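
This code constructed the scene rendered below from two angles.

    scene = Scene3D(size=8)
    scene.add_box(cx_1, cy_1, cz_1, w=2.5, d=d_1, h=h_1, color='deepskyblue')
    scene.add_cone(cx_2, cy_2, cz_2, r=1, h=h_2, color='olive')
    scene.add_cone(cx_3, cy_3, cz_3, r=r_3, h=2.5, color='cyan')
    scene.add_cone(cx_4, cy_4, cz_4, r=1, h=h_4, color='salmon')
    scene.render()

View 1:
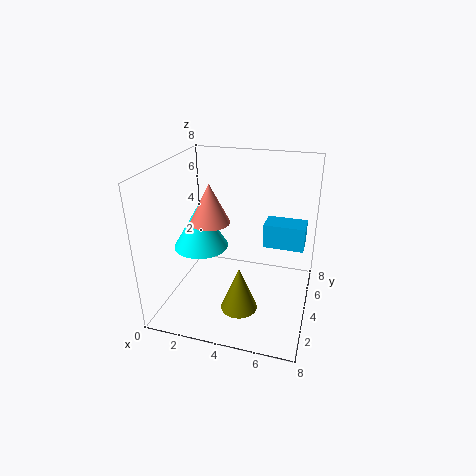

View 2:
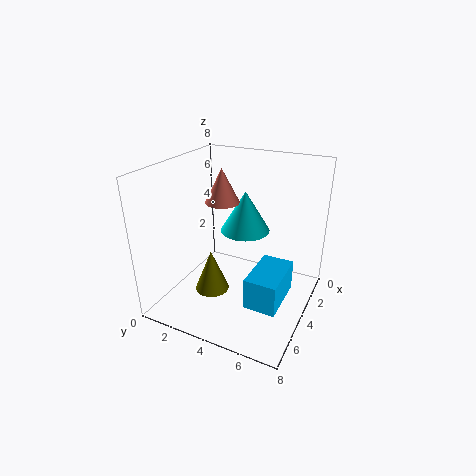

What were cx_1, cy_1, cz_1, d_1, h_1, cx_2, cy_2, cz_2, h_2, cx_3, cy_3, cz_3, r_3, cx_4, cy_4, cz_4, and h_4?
cx_1 = 5; cy_1 = 6; cz_1 = 2.5; d_1 = 1.5; h_1 = 1.5; cx_2 = 4.5; cy_2 = 2.5; cz_2 = 0.5; h_2 = 2.5; cx_3 = 2; cy_3 = 3.5; cz_3 = 3.5; r_3 = 1.5; cx_4 = 3; cy_4 = 2.5; cz_4 = 5.5; h_4 = 2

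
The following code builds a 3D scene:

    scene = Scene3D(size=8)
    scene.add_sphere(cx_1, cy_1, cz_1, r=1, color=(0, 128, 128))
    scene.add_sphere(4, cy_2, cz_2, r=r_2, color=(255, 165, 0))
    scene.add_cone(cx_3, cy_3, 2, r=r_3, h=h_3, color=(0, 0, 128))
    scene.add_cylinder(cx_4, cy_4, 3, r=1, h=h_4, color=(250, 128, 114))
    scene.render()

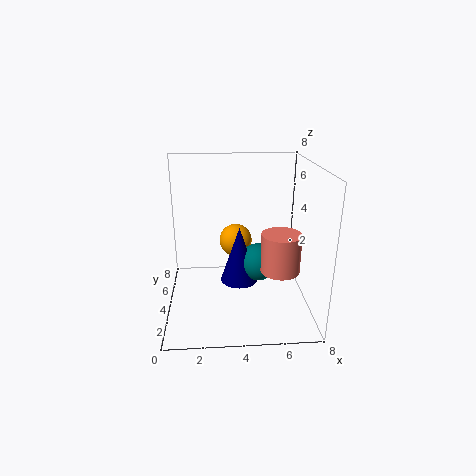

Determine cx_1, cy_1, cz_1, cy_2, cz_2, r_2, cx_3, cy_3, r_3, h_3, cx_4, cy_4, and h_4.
cx_1 = 5, cy_1 = 3, cz_1 = 3, cy_2 = 6, cz_2 = 3, r_2 = 1, cx_3 = 4, cy_3 = 3, r_3 = 1, h_3 = 3, cx_4 = 6, cy_4 = 2, h_4 = 2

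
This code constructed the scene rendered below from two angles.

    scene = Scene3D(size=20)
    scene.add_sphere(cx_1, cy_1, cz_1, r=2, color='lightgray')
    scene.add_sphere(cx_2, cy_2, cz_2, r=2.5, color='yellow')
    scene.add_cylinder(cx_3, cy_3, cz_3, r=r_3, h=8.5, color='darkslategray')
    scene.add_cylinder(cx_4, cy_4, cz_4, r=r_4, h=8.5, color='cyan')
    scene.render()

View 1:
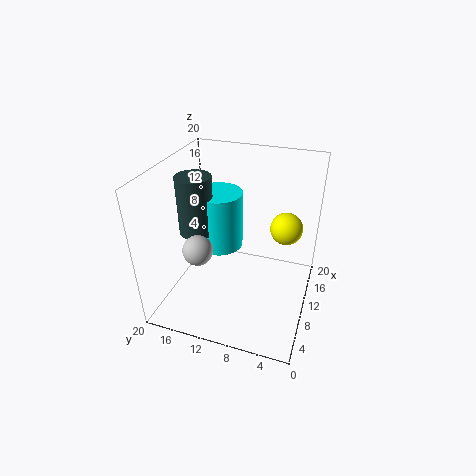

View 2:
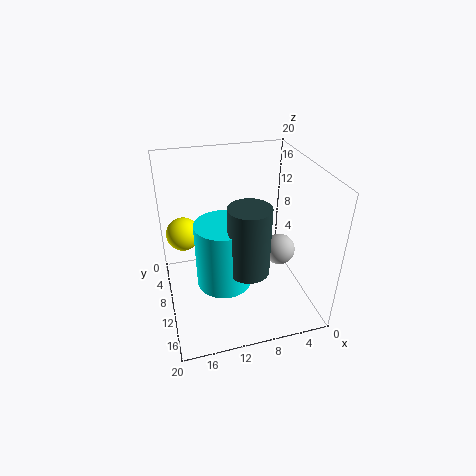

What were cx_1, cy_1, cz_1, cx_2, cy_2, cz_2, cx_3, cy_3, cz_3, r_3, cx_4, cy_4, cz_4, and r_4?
cx_1 = 5.5, cy_1 = 14, cz_1 = 10, cx_2 = 17, cy_2 = 4.5, cz_2 = 8.5, cx_3 = 10.5, cy_3 = 16.5, cz_3 = 9.5, r_3 = 2.5, cx_4 = 13, cy_4 = 14, cz_4 = 6.5, r_4 = 3.5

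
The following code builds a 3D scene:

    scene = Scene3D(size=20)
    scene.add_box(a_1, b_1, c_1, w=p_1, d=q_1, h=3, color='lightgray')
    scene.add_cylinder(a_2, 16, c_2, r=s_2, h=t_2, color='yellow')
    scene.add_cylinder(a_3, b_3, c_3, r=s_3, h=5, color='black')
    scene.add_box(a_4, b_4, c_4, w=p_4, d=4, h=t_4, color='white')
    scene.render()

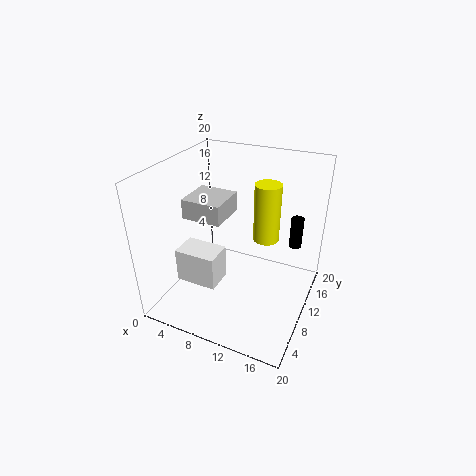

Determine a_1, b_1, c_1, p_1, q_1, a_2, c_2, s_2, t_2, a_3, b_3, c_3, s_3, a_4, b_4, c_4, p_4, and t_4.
a_1 = 1
b_1 = 10
c_1 = 11
p_1 = 6
q_1 = 6
a_2 = 12
c_2 = 7
s_2 = 2
t_2 = 9
a_3 = 16
b_3 = 19
c_3 = 5
s_3 = 1
a_4 = 2
b_4 = 6
c_4 = 3
p_4 = 6
t_4 = 5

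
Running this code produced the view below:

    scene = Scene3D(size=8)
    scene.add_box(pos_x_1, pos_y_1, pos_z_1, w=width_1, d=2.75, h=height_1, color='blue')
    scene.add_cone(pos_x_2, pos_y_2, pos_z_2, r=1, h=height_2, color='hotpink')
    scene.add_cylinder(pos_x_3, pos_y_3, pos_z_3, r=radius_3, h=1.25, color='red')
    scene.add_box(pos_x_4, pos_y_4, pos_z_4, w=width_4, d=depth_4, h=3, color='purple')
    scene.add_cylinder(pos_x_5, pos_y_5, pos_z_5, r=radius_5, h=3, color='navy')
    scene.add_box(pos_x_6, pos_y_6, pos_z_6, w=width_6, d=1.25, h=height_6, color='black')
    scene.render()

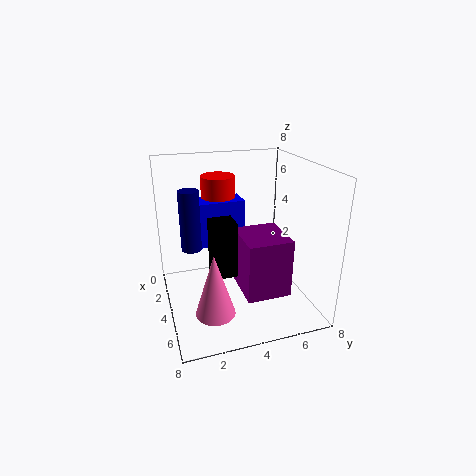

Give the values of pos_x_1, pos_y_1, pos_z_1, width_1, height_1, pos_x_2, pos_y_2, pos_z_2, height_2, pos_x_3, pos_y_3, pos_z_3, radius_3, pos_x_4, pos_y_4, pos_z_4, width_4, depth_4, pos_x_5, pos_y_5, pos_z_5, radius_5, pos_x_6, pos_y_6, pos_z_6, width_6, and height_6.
pos_x_1 = 0.75, pos_y_1 = 2.25, pos_z_1 = 2.75, width_1 = 1.5, height_1 = 2.75, pos_x_2 = 6.5, pos_y_2 = 2, pos_z_2 = 1.25, height_2 = 3.25, pos_x_3 = 1.75, pos_y_3 = 3.5, pos_z_3 = 5.75, radius_3 = 1, pos_x_4 = 4.75, pos_y_4 = 3.5, pos_z_4 = 2, width_4 = 2.5, depth_4 = 2.25, pos_x_5 = 5, pos_y_5 = 1.25, pos_z_5 = 4.25, radius_5 = 0.5, pos_x_6 = 4.25, pos_y_6 = 2.25, pos_z_6 = 2.5, width_6 = 1.25, height_6 = 3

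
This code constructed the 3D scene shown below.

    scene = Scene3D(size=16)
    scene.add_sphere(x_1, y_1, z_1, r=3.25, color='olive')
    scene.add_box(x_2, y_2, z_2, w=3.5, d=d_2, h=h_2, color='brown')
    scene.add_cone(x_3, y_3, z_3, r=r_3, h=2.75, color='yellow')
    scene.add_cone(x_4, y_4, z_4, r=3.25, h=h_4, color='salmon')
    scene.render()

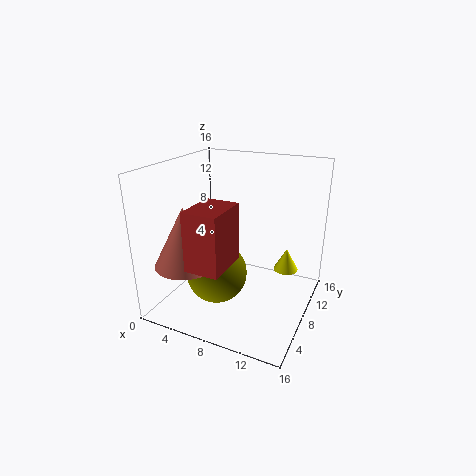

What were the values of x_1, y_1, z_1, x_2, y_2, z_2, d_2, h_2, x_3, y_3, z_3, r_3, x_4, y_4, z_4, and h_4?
x_1 = 6.75, y_1 = 5.25, z_1 = 4.75, x_2 = 5.75, y_2 = 0.75, z_2 = 7, d_2 = 4.75, h_2 = 6, x_3 = 12.25, y_3 = 13, z_3 = 2.5, r_3 = 1.5, x_4 = 4.25, y_4 = 3.25, z_4 = 6.25, h_4 = 6.25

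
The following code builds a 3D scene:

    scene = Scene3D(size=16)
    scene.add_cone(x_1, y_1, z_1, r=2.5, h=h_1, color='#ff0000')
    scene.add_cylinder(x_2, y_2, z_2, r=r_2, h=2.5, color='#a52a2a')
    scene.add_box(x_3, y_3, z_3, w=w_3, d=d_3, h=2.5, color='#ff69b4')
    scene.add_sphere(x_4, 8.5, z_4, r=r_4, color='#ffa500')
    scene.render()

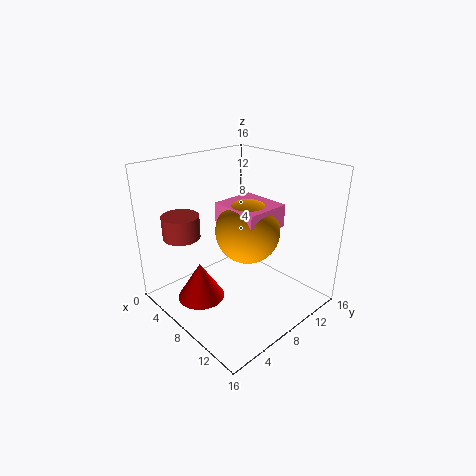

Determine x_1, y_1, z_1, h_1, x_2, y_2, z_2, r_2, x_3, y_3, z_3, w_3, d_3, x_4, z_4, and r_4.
x_1 = 7.5, y_1 = 3, z_1 = 2.5, h_1 = 4, x_2 = 4.5, y_2 = 3, z_2 = 8.5, r_2 = 2, x_3 = 6, y_3 = 6.5, z_3 = 9.5, w_3 = 5.5, d_3 = 5, x_4 = 9, z_4 = 9, r_4 = 3.5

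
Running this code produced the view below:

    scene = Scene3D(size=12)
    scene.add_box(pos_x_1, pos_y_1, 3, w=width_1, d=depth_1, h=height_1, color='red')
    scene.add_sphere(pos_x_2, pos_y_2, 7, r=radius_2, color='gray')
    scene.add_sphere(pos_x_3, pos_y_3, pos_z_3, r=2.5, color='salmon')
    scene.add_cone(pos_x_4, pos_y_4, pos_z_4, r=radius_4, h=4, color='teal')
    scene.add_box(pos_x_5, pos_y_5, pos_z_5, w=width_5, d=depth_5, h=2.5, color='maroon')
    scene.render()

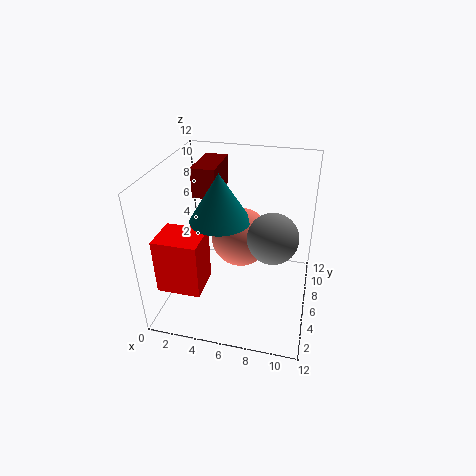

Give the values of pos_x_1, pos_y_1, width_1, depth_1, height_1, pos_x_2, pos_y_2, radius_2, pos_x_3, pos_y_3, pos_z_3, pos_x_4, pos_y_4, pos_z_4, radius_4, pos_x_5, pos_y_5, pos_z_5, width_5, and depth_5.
pos_x_1 = 0.5, pos_y_1 = 1.5, width_1 = 3.5, depth_1 = 3, height_1 = 4.5, pos_x_2 = 9, pos_y_2 = 5, radius_2 = 2, pos_x_3 = 6, pos_y_3 = 7, pos_z_3 = 5.5, pos_x_4 = 4.5, pos_y_4 = 6, pos_z_4 = 7.5, radius_4 = 2.5, pos_x_5 = 2, pos_y_5 = 6.5, pos_z_5 = 9, width_5 = 2, depth_5 = 4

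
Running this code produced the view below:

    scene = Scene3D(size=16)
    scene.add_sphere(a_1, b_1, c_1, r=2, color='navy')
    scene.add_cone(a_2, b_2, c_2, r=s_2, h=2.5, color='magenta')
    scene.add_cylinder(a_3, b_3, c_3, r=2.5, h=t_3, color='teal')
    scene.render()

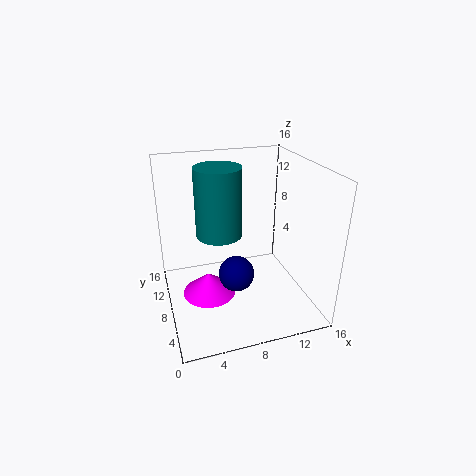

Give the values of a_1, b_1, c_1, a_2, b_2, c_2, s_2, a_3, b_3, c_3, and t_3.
a_1 = 7.5
b_1 = 7
c_1 = 4
a_2 = 4.5
b_2 = 8
c_2 = 1.5
s_2 = 3
a_3 = 6
b_3 = 8.5
c_3 = 8.5
t_3 = 7.5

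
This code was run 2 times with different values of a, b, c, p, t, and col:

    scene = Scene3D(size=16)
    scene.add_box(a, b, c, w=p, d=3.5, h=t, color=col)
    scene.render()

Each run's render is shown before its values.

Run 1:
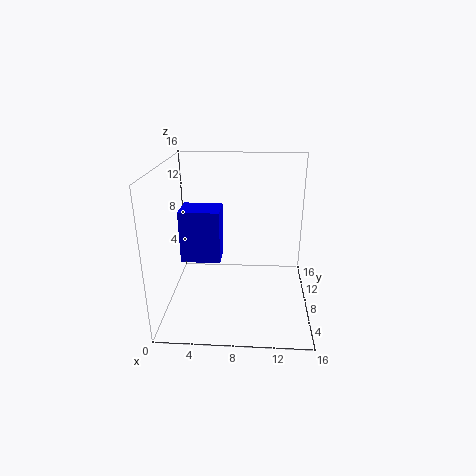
a = 1.5
b = 7.5
c = 5
p = 4.5
t = 6
col = 'blue'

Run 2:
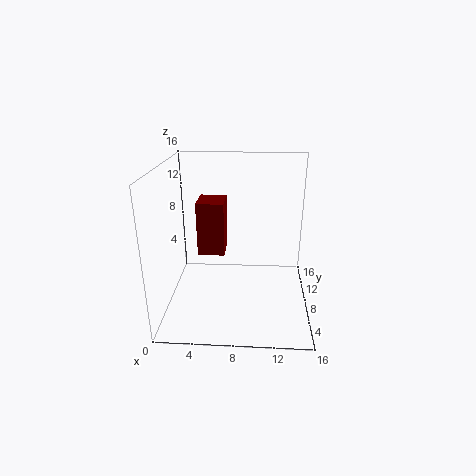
a = 3.5
b = 7.5
c = 6
p = 3
t = 6
col = 'maroon'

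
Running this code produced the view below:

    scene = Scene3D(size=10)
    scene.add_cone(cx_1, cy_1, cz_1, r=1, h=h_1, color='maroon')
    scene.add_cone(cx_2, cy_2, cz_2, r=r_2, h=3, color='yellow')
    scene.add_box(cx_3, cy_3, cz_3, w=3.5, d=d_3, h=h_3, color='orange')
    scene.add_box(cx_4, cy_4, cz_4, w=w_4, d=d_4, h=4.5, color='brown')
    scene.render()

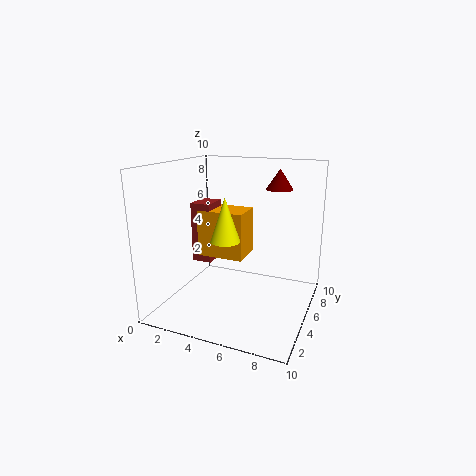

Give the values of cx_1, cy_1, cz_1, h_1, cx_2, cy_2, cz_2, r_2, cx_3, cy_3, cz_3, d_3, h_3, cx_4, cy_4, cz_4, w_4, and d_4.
cx_1 = 7
cy_1 = 8
cz_1 = 8
h_1 = 1.5
cx_2 = 4.5
cy_2 = 4
cz_2 = 5
r_2 = 1
cx_3 = 1.5
cy_3 = 5.5
cz_3 = 3
d_3 = 2.5
h_3 = 3.5
cx_4 = 1
cy_4 = 5.5
cz_4 = 2.5
w_4 = 1.5
d_4 = 2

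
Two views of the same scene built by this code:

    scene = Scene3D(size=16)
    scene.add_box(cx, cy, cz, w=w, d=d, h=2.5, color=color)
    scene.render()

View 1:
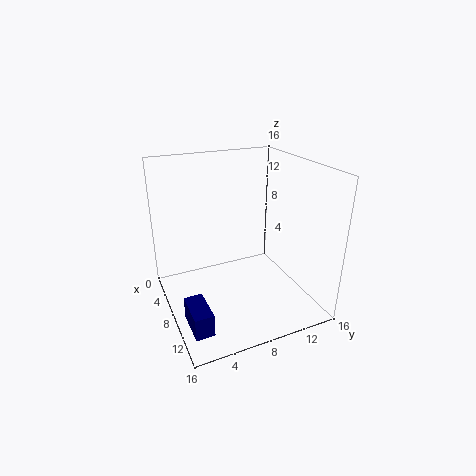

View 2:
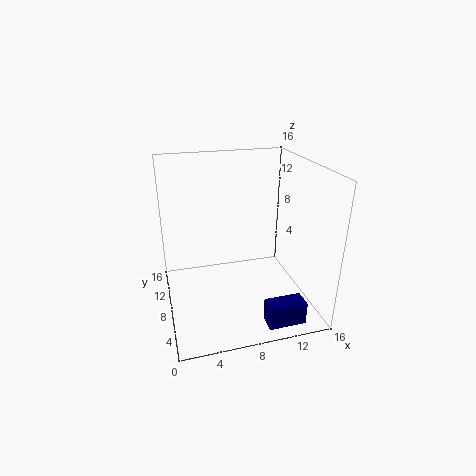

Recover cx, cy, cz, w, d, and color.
cx = 9.5, cy = 1, cz = 0.5, w = 4, d = 2, color = 'navy'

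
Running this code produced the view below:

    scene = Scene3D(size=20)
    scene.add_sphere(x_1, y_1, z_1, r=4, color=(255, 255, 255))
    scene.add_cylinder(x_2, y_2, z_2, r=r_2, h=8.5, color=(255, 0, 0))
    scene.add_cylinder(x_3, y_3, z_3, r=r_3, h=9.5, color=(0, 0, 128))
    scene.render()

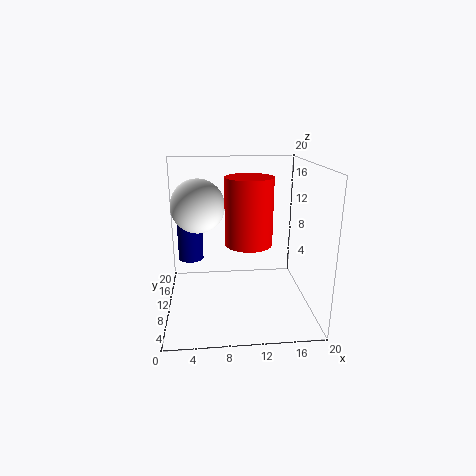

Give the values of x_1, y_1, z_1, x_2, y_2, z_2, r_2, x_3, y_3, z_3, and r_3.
x_1 = 4.5; y_1 = 14.5; z_1 = 13.5; x_2 = 11; y_2 = 6.5; z_2 = 10.5; r_2 = 3; x_3 = 3; y_3 = 17.5; z_3 = 4; r_3 = 2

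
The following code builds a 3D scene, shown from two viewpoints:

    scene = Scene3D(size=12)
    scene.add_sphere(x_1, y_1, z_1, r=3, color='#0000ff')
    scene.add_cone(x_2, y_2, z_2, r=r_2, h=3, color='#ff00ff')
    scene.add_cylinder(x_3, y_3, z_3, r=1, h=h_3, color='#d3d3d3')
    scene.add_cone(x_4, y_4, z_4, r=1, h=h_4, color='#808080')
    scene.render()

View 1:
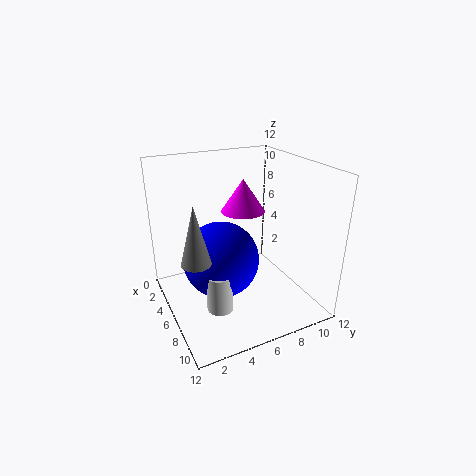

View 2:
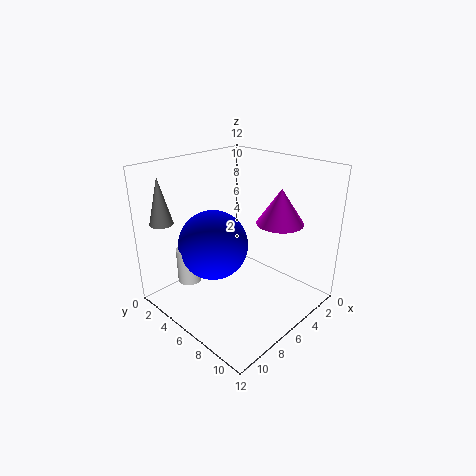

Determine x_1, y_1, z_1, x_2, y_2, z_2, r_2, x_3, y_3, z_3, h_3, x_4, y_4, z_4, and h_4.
x_1 = 7
y_1 = 4
z_1 = 5
x_2 = 3
y_2 = 8
z_2 = 7
r_2 = 2
x_3 = 9
y_3 = 3
z_3 = 2
h_3 = 3
x_4 = 10
y_4 = 1
z_4 = 7
h_4 = 4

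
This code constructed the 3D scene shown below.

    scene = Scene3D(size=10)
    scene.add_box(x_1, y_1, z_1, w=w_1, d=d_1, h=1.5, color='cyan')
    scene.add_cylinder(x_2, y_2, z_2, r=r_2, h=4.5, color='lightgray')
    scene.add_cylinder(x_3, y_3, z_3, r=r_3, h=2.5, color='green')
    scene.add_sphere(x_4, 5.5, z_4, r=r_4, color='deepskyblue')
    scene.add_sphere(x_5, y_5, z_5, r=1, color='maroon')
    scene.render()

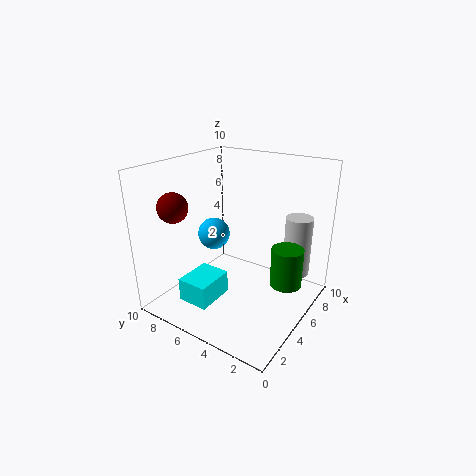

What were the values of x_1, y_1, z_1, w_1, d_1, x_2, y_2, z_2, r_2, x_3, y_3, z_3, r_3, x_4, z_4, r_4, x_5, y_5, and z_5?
x_1 = 0.5, y_1 = 4.5, z_1 = 2, w_1 = 2.5, d_1 = 2, x_2 = 8.5, y_2 = 2, z_2 = 1.5, r_2 = 1, x_3 = 4.5, y_3 = 1, z_3 = 3, r_3 = 1, x_4 = 3, z_4 = 6, r_4 = 1, x_5 = 2, y_5 = 8, z_5 = 7.5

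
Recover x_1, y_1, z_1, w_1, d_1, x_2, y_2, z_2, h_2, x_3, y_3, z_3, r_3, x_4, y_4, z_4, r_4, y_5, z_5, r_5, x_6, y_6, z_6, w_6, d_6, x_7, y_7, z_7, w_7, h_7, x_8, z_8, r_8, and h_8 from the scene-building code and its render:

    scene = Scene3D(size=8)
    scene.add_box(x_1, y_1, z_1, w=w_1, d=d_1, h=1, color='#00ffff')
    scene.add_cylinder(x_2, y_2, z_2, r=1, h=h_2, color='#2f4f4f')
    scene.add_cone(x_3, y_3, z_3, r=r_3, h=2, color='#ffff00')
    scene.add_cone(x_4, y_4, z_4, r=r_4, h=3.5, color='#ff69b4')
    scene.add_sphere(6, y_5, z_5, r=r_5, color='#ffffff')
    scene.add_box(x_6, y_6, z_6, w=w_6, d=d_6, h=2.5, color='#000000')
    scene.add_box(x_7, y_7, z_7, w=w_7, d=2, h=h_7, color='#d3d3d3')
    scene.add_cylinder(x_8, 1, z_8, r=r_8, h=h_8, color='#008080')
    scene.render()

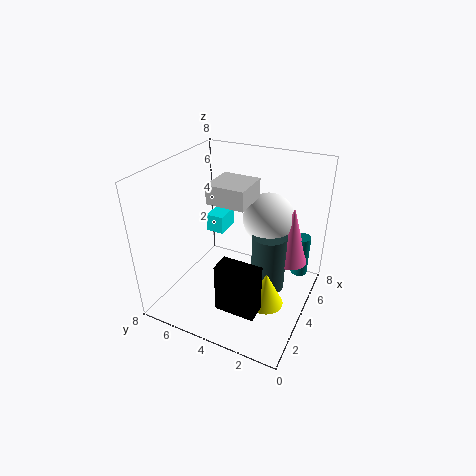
x_1 = 4, y_1 = 5, z_1 = 4, w_1 = 1.5, d_1 = 1, x_2 = 5, y_2 = 2.5, z_2 = 0.5, h_2 = 3.5, x_3 = 3.5, y_3 = 2, z_3 = 0.5, r_3 = 1, x_4 = 6, y_4 = 1.5, z_4 = 2, r_4 = 1, y_5 = 3, z_5 = 4.5, r_5 = 1.5, x_6 = 0.5, y_6 = 1.5, z_6 = 2, w_6 = 1, d_6 = 2, x_7 = 2.5, y_7 = 3, z_7 = 6.5, w_7 = 2, h_7 = 1, x_8 = 6.5, z_8 = 1, r_8 = 0.5, h_8 = 2.5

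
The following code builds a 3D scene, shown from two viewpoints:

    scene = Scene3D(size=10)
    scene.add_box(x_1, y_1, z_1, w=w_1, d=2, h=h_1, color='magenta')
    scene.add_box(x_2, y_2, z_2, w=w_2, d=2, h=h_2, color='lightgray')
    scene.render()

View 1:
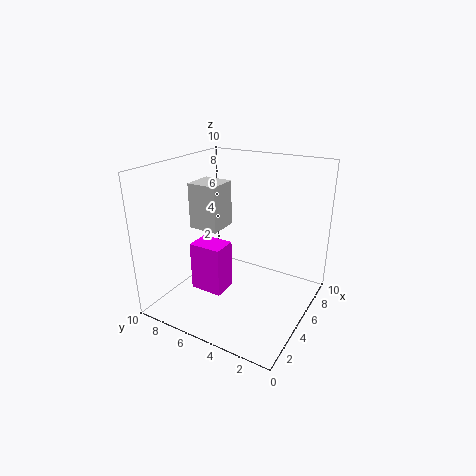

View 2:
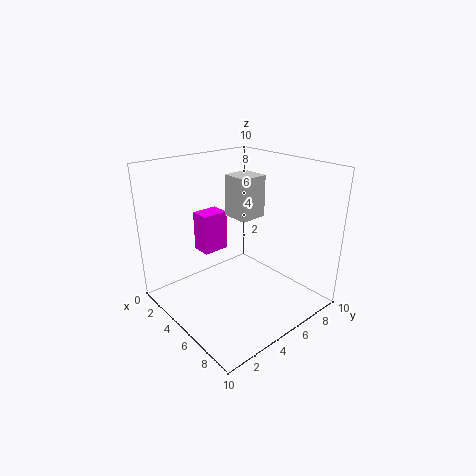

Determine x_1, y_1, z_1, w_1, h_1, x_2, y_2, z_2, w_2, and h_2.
x_1 = 1; y_1 = 4; z_1 = 3; w_1 = 1.5; h_1 = 3; x_2 = 3; y_2 = 5.5; z_2 = 6; w_2 = 2; h_2 = 3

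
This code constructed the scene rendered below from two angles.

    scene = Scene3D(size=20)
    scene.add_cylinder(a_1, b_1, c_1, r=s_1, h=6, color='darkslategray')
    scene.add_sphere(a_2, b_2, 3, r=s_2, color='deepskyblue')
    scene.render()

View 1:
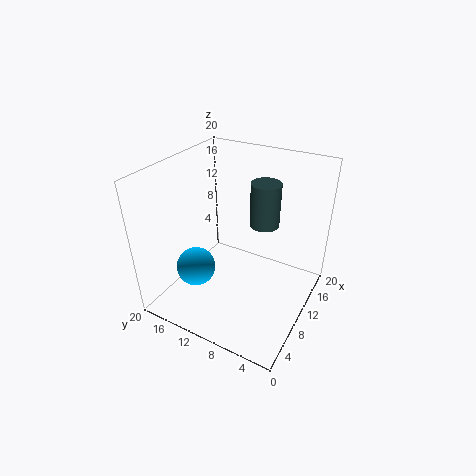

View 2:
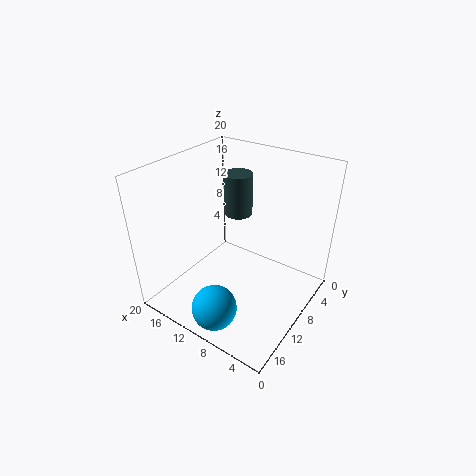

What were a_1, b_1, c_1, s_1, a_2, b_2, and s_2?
a_1 = 12, b_1 = 7, c_1 = 12, s_1 = 2, a_2 = 9, b_2 = 17, s_2 = 3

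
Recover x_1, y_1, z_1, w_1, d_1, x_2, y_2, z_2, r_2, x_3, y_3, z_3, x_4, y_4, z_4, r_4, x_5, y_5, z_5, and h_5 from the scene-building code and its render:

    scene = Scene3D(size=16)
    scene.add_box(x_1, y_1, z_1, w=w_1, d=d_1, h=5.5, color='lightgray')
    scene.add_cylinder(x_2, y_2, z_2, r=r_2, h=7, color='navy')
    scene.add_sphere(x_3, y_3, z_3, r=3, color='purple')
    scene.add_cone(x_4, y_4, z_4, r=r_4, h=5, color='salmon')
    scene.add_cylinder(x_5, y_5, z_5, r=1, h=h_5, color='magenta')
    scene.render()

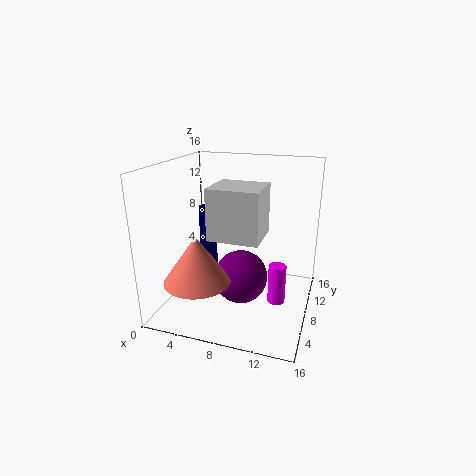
x_1 = 5.5
y_1 = 5
z_1 = 8.5
w_1 = 5.5
d_1 = 5
x_2 = 4
y_2 = 9
z_2 = 4
r_2 = 1
x_3 = 8.5
y_3 = 7.5
z_3 = 3.5
x_4 = 5
y_4 = 3.5
z_4 = 4.5
r_4 = 3.5
x_5 = 12.5
y_5 = 8.5
z_5 = 0.5
h_5 = 4.5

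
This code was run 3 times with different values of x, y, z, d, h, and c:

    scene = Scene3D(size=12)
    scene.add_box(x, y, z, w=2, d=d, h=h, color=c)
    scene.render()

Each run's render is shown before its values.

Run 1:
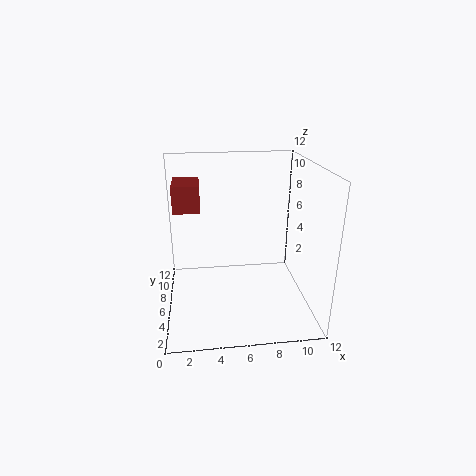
x = 1
y = 4
z = 9
d = 3
h = 2
c = 'brown'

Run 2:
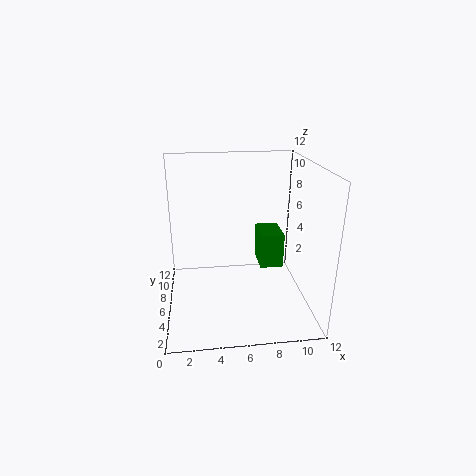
x = 8
y = 6
z = 3
d = 3
h = 3
c = 'green'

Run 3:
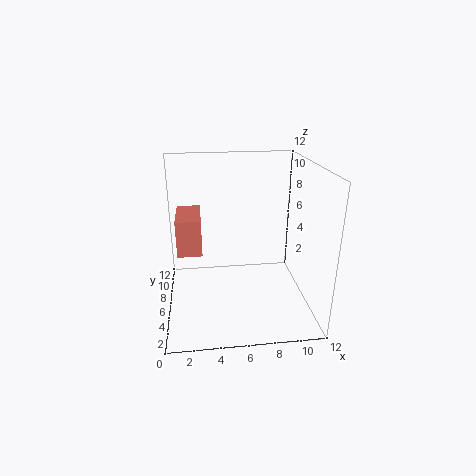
x = 1
y = 5
z = 5
d = 4
h = 3
c = 'salmon'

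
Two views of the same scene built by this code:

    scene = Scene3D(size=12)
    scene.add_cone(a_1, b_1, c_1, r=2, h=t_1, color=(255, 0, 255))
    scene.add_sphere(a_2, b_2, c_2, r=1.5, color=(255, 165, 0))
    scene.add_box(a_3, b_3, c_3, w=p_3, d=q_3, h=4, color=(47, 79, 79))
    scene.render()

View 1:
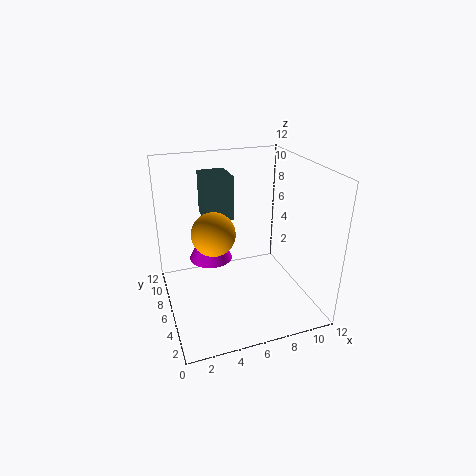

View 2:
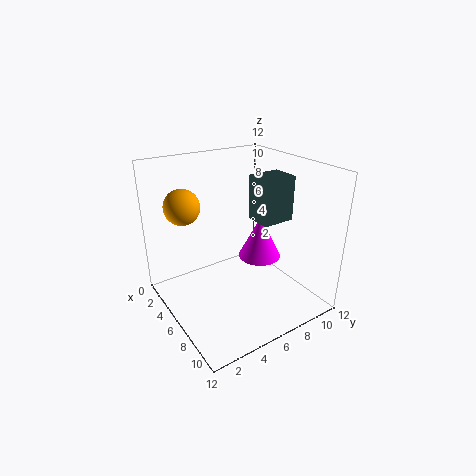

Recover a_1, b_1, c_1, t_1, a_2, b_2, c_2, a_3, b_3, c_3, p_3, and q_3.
a_1 = 4.5, b_1 = 9.5, c_1 = 2.5, t_1 = 4, a_2 = 3, b_2 = 2.5, c_2 = 8.5, a_3 = 4, b_3 = 8.5, c_3 = 6.5, p_3 = 2.5, q_3 = 3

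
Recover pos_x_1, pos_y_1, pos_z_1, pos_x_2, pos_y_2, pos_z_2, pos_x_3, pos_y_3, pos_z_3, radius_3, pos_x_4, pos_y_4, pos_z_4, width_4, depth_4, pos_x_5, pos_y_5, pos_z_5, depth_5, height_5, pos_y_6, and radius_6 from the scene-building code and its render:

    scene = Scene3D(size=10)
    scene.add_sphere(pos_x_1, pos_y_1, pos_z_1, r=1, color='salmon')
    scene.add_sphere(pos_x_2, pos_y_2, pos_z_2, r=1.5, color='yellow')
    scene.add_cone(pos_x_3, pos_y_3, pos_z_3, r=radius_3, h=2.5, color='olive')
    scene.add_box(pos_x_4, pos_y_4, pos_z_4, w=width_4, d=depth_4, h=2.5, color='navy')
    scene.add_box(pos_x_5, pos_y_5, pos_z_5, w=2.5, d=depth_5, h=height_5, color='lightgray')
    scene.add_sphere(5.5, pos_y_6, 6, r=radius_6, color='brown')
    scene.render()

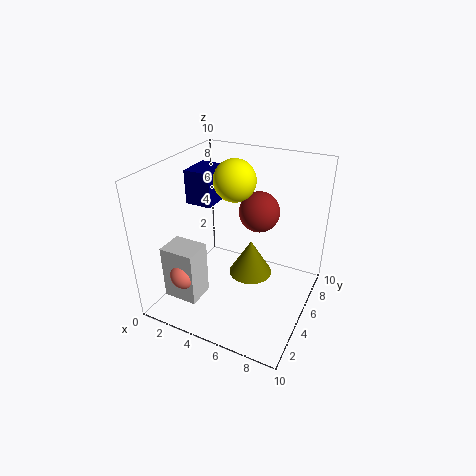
pos_x_1 = 2
pos_y_1 = 2.5
pos_z_1 = 2.5
pos_x_2 = 4
pos_y_2 = 6.5
pos_z_2 = 8.5
pos_x_3 = 6
pos_y_3 = 5
pos_z_3 = 2.5
radius_3 = 1.5
pos_x_4 = 0.5
pos_y_4 = 5.5
pos_z_4 = 6.5
width_4 = 2
depth_4 = 2.5
pos_x_5 = 0.5
pos_y_5 = 2
pos_z_5 = 0.5
depth_5 = 2
height_5 = 4
pos_y_6 = 7.5
radius_6 = 1.5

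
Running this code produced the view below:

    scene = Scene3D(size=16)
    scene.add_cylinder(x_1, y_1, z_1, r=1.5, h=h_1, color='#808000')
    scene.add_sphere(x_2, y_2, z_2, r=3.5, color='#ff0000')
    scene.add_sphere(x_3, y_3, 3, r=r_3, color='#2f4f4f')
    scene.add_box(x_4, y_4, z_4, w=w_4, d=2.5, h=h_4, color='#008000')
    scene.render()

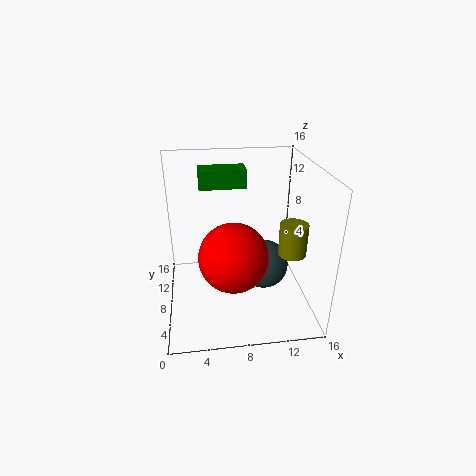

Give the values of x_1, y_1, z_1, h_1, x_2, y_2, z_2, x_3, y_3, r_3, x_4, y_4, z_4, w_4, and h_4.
x_1 = 13.5
y_1 = 5.5
z_1 = 7
h_1 = 3.5
x_2 = 7
y_2 = 4
z_2 = 8
x_3 = 11.5
y_3 = 10
r_3 = 3
x_4 = 4
y_4 = 8.5
z_4 = 13.5
w_4 = 5
h_4 = 2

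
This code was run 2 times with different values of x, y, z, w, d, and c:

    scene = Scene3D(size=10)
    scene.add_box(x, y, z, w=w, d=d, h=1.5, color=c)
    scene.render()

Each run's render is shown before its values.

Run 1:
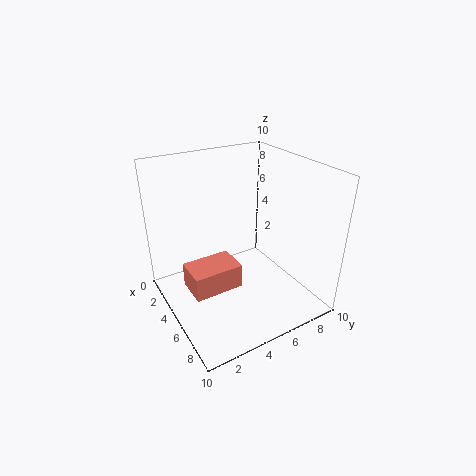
x = 6; y = 0.5; z = 3.5; w = 2; d = 3; c = 'salmon'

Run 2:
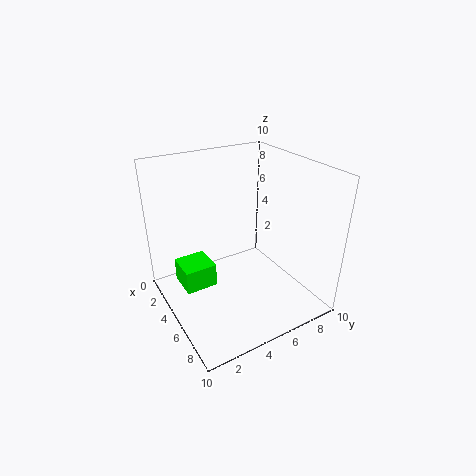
x = 4.5; y = 0.5; z = 3; w = 2; d = 2; c = 'lime'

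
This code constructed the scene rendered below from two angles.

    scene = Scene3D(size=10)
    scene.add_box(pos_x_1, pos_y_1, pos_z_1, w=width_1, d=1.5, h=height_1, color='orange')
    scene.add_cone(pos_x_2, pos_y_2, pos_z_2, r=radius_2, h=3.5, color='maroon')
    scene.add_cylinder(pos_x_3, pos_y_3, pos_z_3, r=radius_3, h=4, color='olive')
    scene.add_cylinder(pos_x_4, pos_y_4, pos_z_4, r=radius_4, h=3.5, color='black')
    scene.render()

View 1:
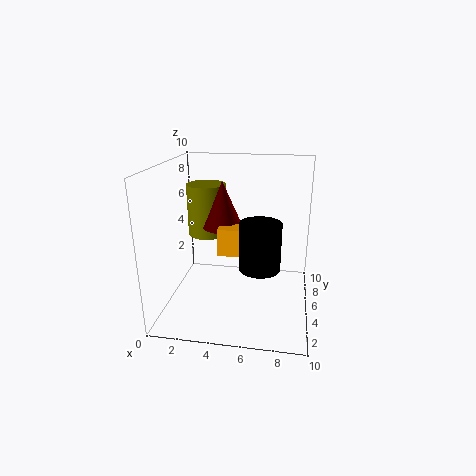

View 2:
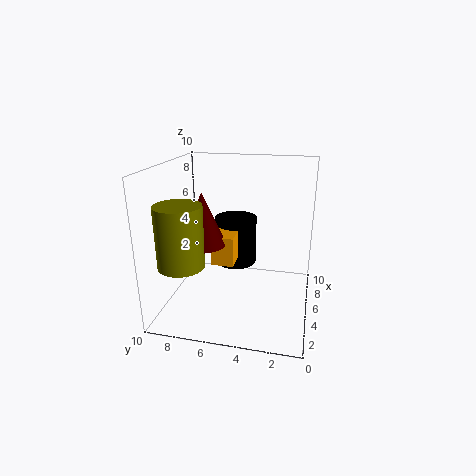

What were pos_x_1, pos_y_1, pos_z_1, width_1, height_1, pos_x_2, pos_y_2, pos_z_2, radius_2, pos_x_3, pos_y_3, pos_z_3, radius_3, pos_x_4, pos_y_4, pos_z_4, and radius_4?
pos_x_1 = 3.5, pos_y_1 = 5, pos_z_1 = 3.5, width_1 = 2.5, height_1 = 2, pos_x_2 = 3.5, pos_y_2 = 7, pos_z_2 = 5, radius_2 = 1.5, pos_x_3 = 2, pos_y_3 = 8, pos_z_3 = 4, radius_3 = 1.5, pos_x_4 = 6.5, pos_y_4 = 5.5, pos_z_4 = 2.5, radius_4 = 1.5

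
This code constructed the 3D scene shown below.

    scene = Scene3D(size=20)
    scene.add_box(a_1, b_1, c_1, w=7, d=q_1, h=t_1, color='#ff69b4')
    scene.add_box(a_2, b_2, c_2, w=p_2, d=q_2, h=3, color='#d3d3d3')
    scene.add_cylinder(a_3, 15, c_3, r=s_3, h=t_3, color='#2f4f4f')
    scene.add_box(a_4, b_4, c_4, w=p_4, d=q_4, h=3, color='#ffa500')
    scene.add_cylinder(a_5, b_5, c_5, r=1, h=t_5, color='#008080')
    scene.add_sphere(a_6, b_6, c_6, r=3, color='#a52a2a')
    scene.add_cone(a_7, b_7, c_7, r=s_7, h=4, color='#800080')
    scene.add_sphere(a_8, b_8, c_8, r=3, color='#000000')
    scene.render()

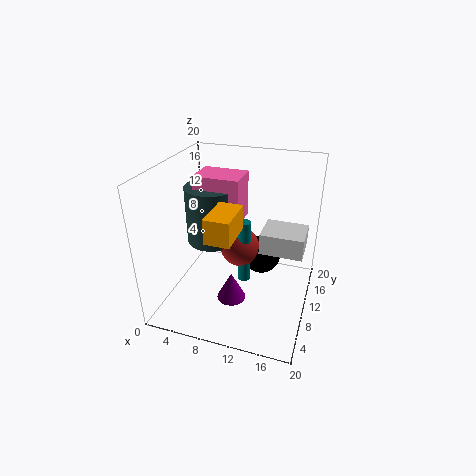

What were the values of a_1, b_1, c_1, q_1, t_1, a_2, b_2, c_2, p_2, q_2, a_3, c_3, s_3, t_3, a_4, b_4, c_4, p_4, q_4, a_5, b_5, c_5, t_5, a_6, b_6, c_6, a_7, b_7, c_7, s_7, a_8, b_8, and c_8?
a_1 = 2; b_1 = 13; c_1 = 10; q_1 = 5; t_1 = 7; a_2 = 13; b_2 = 10; c_2 = 8; p_2 = 6; q_2 = 5; a_3 = 4; c_3 = 6; s_3 = 4; t_3 = 9; a_4 = 9; b_4 = 1; c_4 = 14; p_4 = 3; q_4 = 5; a_5 = 10; b_5 = 13; c_5 = 1; t_5 = 10; a_6 = 9; b_6 = 14; c_6 = 6; a_7 = 10; b_7 = 7; c_7 = 2; s_7 = 2; a_8 = 12; b_8 = 16; c_8 = 4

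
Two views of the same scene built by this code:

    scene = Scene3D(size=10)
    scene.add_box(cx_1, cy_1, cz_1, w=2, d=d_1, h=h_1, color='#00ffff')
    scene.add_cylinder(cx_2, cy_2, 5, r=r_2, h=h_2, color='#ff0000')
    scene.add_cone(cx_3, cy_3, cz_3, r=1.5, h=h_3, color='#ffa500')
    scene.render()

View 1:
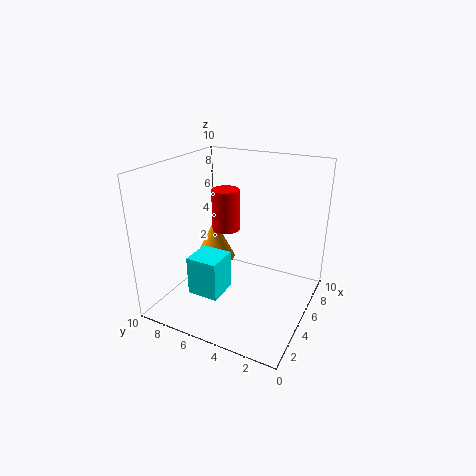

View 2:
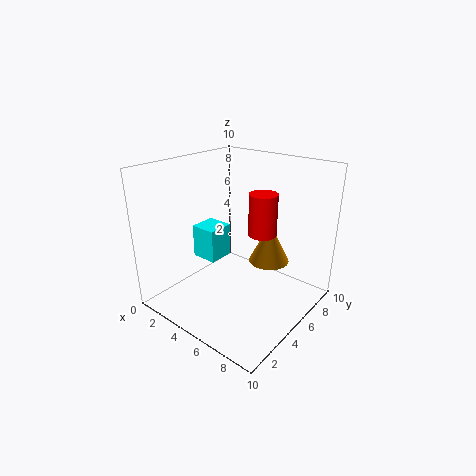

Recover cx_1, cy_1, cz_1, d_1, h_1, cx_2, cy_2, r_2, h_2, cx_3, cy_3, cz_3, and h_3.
cx_1 = 1; cy_1 = 4.5; cz_1 = 2.5; d_1 = 2; h_1 = 2.5; cx_2 = 6; cy_2 = 6.5; r_2 = 1; h_2 = 3; cx_3 = 6; cy_3 = 7.5; cz_3 = 2.5; h_3 = 3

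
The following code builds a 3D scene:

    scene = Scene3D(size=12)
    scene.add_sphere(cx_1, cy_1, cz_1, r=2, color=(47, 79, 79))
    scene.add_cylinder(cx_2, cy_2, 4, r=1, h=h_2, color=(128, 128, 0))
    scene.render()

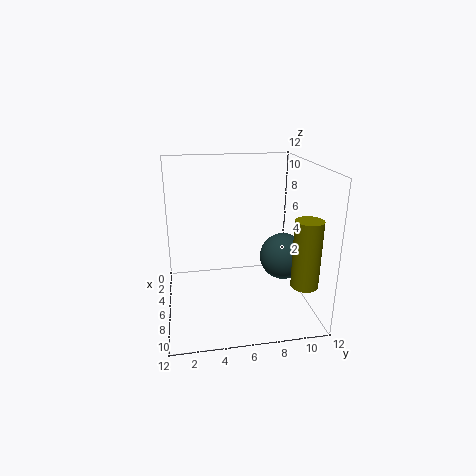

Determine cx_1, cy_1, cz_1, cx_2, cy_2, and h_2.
cx_1 = 6
cy_1 = 10
cz_1 = 4
cx_2 = 11
cy_2 = 10
h_2 = 5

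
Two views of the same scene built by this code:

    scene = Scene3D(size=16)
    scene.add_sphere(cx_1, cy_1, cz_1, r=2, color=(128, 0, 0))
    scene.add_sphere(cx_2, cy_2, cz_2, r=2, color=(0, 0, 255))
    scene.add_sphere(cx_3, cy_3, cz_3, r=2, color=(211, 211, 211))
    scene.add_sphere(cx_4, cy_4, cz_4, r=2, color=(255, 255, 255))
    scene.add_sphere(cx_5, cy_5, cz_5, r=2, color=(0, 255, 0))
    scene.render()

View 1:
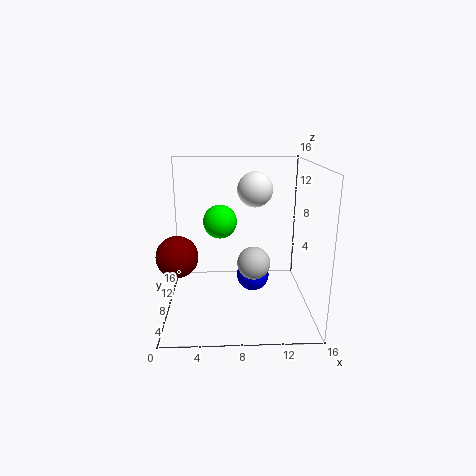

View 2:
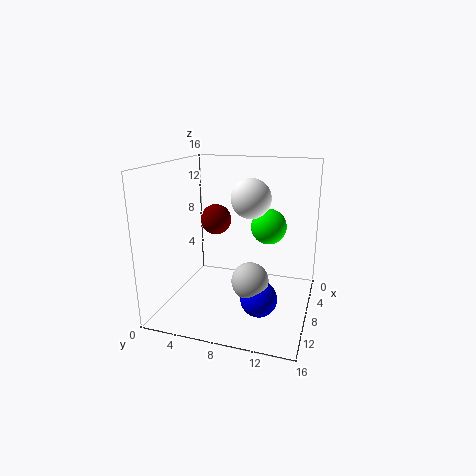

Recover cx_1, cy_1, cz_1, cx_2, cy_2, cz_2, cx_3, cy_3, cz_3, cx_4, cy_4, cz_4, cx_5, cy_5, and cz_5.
cx_1 = 2
cy_1 = 3
cz_1 = 8
cx_2 = 10
cy_2 = 11
cz_2 = 2
cx_3 = 10
cy_3 = 10
cz_3 = 4
cx_4 = 10
cy_4 = 10
cz_4 = 13
cx_5 = 6
cy_5 = 11
cz_5 = 9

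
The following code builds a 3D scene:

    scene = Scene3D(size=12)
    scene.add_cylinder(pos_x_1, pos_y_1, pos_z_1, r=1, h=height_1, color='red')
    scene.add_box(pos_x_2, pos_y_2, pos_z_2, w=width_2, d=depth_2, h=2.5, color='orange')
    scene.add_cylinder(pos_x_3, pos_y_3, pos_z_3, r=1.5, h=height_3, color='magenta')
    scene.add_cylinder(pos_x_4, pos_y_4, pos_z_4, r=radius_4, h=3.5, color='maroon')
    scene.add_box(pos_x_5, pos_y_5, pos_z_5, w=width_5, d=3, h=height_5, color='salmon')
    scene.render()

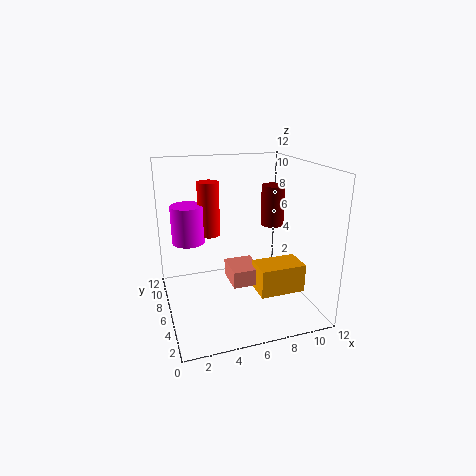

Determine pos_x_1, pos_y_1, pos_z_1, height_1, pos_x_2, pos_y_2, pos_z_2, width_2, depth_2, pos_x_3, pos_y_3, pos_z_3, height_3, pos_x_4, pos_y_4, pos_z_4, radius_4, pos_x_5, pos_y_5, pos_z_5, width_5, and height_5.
pos_x_1 = 4.5, pos_y_1 = 10, pos_z_1 = 5, height_1 = 5, pos_x_2 = 7.5, pos_y_2 = 4, pos_z_2 = 1, width_2 = 4, depth_2 = 2.5, pos_x_3 = 2.5, pos_y_3 = 10, pos_z_3 = 4.5, height_3 = 3.5, pos_x_4 = 9.5, pos_y_4 = 7, pos_z_4 = 6.5, radius_4 = 1, pos_x_5 = 5.5, pos_y_5 = 5.5, pos_z_5 = 1.5, width_5 = 2.5, height_5 = 1.5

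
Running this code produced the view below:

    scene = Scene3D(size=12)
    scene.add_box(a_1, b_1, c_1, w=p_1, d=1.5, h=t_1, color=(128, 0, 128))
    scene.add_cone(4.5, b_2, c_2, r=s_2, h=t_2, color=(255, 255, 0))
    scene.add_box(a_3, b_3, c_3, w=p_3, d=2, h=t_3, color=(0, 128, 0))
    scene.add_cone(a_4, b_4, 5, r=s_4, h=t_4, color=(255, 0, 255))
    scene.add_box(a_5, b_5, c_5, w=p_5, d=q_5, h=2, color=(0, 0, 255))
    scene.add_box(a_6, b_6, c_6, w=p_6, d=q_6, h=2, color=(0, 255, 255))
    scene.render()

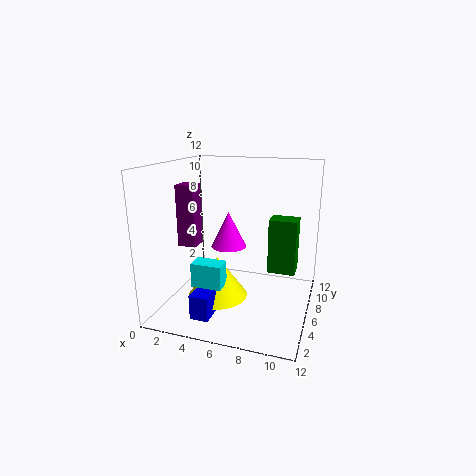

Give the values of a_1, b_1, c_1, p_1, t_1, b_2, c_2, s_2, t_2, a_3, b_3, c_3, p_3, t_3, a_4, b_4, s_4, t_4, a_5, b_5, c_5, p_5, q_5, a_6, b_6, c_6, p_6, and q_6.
a_1 = 1.5, b_1 = 4, c_1 = 5.5, p_1 = 1.5, t_1 = 5, b_2 = 5, c_2 = 1, s_2 = 2.5, t_2 = 3.5, a_3 = 8, b_3 = 8.5, c_3 = 2, p_3 = 2.5, t_3 = 5, a_4 = 5, b_4 = 6.5, s_4 = 1.5, t_4 = 3, a_5 = 3.5, b_5 = 1.5, c_5 = 0.5, p_5 = 1.5, q_5 = 2.5, a_6 = 3, b_6 = 3, c_6 = 2.5, p_6 = 2.5, q_6 = 1.5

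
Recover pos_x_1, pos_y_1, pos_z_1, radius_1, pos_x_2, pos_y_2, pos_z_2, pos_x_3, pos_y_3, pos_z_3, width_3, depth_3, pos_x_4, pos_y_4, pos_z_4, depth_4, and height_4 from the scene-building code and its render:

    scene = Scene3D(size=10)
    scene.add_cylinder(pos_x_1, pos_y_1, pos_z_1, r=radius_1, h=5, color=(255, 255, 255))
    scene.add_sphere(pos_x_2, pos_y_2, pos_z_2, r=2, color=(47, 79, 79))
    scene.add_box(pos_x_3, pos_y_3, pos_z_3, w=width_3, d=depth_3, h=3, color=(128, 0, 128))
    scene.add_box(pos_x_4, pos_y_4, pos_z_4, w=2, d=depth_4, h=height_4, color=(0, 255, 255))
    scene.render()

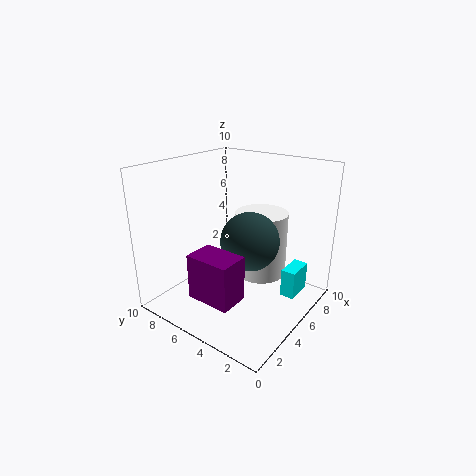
pos_x_1 = 8; pos_y_1 = 5; pos_z_1 = 1; radius_1 = 2; pos_x_2 = 5; pos_y_2 = 4; pos_z_2 = 5; pos_x_3 = 1; pos_y_3 = 3; pos_z_3 = 2; width_3 = 2; depth_3 = 3; pos_x_4 = 6; pos_y_4 = 1; pos_z_4 = 1; depth_4 = 1; height_4 = 2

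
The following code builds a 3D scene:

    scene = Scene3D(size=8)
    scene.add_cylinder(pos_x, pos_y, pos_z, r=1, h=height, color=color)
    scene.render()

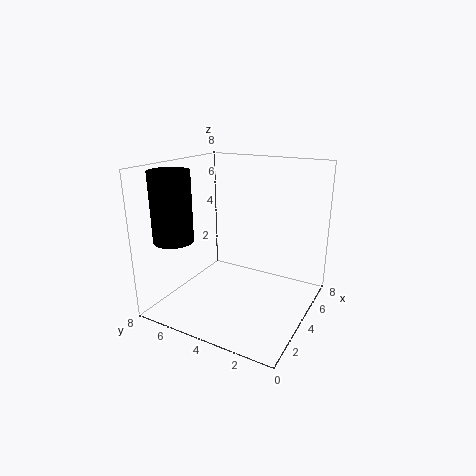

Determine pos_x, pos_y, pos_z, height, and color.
pos_x = 1, pos_y = 6, pos_z = 4.5, height = 3.5, color = 'black'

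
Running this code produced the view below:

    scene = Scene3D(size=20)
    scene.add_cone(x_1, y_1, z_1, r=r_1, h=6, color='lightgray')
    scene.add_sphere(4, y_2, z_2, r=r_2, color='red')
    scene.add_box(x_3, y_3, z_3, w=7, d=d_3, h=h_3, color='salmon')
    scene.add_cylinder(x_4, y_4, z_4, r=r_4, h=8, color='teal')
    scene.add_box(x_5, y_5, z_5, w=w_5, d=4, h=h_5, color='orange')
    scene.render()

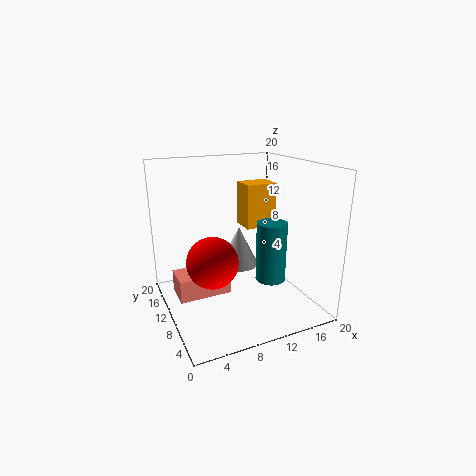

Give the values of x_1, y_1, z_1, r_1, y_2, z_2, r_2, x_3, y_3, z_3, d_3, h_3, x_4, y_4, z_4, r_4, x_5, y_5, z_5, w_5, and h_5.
x_1 = 12; y_1 = 14; z_1 = 4; r_1 = 3; y_2 = 4; z_2 = 10; r_2 = 3; x_3 = 1; y_3 = 8; z_3 = 3; d_3 = 4; h_3 = 3; x_4 = 13; y_4 = 6; z_4 = 5; r_4 = 2; x_5 = 14; y_5 = 15; z_5 = 9; w_5 = 5; h_5 = 7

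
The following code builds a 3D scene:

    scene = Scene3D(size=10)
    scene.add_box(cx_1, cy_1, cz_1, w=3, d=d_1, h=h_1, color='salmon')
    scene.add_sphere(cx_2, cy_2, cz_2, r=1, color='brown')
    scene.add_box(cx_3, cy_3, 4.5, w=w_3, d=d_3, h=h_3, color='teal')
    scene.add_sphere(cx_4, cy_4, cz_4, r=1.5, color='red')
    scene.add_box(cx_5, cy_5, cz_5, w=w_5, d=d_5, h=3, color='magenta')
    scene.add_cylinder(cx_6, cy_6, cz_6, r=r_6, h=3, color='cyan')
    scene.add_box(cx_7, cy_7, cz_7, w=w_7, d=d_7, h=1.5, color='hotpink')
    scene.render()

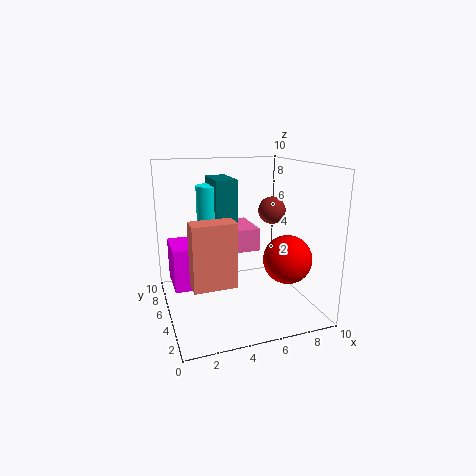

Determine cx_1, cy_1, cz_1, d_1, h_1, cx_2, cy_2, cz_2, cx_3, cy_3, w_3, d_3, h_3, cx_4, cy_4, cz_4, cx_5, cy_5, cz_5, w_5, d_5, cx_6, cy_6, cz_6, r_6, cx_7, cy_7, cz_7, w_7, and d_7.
cx_1 = 1.5; cy_1 = 3.5; cz_1 = 2; d_1 = 1.5; h_1 = 4.5; cx_2 = 8; cy_2 = 6; cz_2 = 6.5; cx_3 = 3.5; cy_3 = 5; w_3 = 1.5; d_3 = 3; h_3 = 4.5; cx_4 = 7; cy_4 = 1.5; cz_4 = 4.5; cx_5 = 0.5; cy_5 = 5; cz_5 = 1.5; w_5 = 1.5; d_5 = 3; cx_6 = 3.5; cy_6 = 6.5; cz_6 = 5.5; r_6 = 1; cx_7 = 3; cy_7 = 3.5; cz_7 = 4.5; w_7 = 3; d_7 = 3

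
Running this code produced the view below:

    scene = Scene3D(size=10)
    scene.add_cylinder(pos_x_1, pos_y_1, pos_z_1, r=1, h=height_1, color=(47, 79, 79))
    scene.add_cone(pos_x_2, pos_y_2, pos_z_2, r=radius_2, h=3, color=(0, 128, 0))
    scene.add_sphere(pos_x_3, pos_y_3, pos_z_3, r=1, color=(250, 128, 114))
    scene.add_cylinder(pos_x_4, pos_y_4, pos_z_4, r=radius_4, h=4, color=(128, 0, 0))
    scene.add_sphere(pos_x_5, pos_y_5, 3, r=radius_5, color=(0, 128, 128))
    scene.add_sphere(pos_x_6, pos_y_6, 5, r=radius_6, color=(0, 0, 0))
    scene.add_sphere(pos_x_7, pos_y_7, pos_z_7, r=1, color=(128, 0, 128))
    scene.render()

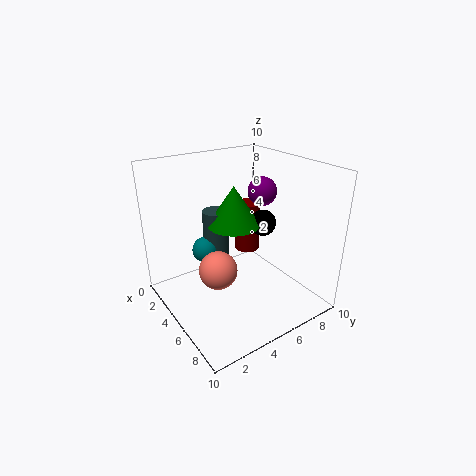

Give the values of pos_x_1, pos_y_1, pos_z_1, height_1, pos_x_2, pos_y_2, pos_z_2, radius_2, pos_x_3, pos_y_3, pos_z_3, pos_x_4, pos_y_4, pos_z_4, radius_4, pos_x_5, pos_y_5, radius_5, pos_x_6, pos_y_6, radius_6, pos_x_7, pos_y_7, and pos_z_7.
pos_x_1 = 2
pos_y_1 = 5
pos_z_1 = 1
height_1 = 5
pos_x_2 = 3
pos_y_2 = 6
pos_z_2 = 5
radius_2 = 2
pos_x_3 = 9
pos_y_3 = 1
pos_z_3 = 6
pos_x_4 = 2
pos_y_4 = 8
pos_z_4 = 2
radius_4 = 1
pos_x_5 = 2
pos_y_5 = 4
radius_5 = 1
pos_x_6 = 4
pos_y_6 = 8
radius_6 = 1
pos_x_7 = 5
pos_y_7 = 7
pos_z_7 = 8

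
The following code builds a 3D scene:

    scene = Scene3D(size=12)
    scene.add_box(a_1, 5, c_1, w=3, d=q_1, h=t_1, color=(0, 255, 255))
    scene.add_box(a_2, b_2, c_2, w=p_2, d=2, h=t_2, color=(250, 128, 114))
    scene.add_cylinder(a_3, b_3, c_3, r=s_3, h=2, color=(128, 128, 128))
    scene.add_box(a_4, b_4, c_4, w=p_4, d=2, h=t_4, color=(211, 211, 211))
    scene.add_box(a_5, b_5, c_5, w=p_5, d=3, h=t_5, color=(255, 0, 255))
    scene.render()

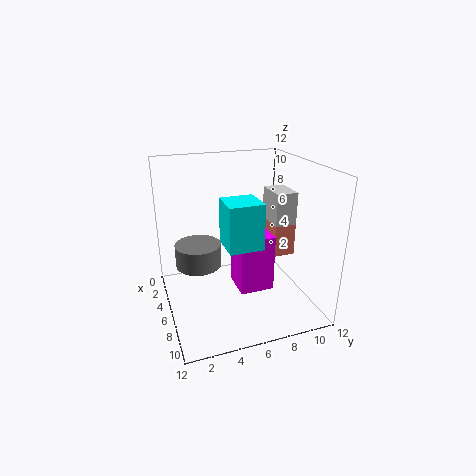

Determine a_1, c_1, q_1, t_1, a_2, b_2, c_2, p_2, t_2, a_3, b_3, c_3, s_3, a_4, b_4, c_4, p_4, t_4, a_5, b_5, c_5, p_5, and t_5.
a_1 = 4; c_1 = 5; q_1 = 3; t_1 = 4; a_2 = 1; b_2 = 10; c_2 = 3; p_2 = 4; t_2 = 3; a_3 = 4; b_3 = 3; c_3 = 3; s_3 = 2; a_4 = 2; b_4 = 10; c_4 = 5; p_4 = 3; t_4 = 4; a_5 = 4; b_5 = 6; c_5 = 1; p_5 = 3; t_5 = 5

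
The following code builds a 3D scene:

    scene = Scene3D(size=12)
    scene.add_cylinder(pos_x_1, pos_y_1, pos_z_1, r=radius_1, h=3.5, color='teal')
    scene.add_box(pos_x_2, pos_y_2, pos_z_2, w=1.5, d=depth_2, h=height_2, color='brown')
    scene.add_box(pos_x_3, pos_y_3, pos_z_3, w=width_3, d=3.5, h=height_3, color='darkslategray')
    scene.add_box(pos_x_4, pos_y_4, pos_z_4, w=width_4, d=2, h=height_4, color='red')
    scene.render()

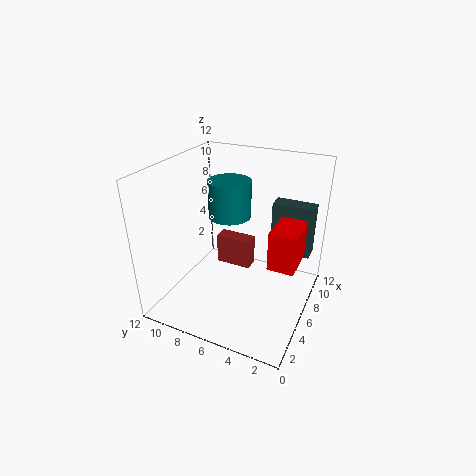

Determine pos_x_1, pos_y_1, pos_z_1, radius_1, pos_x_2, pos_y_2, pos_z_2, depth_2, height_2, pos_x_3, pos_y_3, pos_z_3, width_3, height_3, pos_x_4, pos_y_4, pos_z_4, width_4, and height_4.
pos_x_1 = 9.5; pos_y_1 = 8.5; pos_z_1 = 6; radius_1 = 2; pos_x_2 = 9.5; pos_y_2 = 6.5; pos_z_2 = 0.5; depth_2 = 3.5; height_2 = 3; pos_x_3 = 8.5; pos_y_3 = 0.5; pos_z_3 = 4; width_3 = 1.5; height_3 = 4.5; pos_x_4 = 3.5; pos_y_4 = 0.5; pos_z_4 = 5.5; width_4 = 3; height_4 = 3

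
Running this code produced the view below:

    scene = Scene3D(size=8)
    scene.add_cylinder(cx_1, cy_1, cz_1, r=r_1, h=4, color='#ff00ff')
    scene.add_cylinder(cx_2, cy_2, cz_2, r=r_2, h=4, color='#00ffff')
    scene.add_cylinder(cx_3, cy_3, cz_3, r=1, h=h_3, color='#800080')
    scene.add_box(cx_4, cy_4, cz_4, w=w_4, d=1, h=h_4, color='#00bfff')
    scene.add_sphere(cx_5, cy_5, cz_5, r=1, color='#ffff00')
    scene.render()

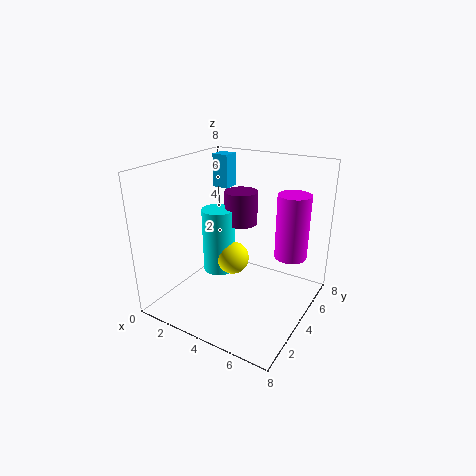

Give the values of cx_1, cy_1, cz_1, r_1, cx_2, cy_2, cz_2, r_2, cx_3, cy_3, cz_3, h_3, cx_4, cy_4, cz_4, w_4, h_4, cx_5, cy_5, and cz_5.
cx_1 = 6, cy_1 = 7, cz_1 = 2, r_1 = 1, cx_2 = 2, cy_2 = 5, cz_2 = 1, r_2 = 1, cx_3 = 3, cy_3 = 6, cz_3 = 4, h_3 = 2, cx_4 = 1, cy_4 = 6, cz_4 = 6, w_4 = 1, h_4 = 2, cx_5 = 3, cy_5 = 5, cz_5 = 2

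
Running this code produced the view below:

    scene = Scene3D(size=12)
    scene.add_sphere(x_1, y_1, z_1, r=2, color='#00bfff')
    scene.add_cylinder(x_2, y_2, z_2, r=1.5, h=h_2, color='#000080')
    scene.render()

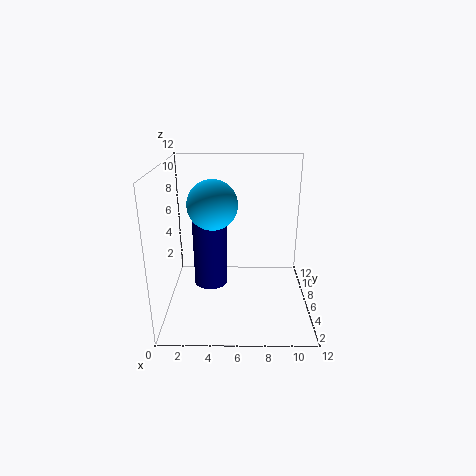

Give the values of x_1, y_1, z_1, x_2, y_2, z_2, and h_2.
x_1 = 4
y_1 = 5.5
z_1 = 9
x_2 = 3.5
y_2 = 7.5
z_2 = 1
h_2 = 6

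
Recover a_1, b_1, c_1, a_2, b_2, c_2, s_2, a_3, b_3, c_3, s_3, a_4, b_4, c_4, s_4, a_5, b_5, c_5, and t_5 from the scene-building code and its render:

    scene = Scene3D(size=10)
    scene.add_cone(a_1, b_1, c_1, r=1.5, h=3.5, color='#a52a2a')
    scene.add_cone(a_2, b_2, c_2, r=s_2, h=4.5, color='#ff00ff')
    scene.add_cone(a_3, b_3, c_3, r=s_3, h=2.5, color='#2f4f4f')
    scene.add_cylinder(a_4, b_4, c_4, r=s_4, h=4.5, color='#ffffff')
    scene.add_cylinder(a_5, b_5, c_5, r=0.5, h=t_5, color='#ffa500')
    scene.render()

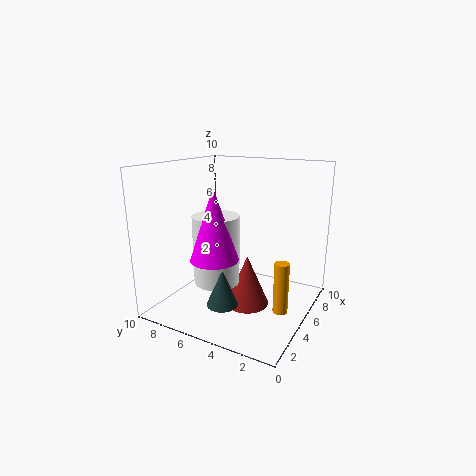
a_1 = 4.5, b_1 = 4, c_1 = 0.5, a_2 = 2, b_2 = 5, c_2 = 4.5, s_2 = 1.5, a_3 = 2, b_3 = 4.5, c_3 = 1.5, s_3 = 1, a_4 = 3, b_4 = 5.5, c_4 = 2.5, s_4 = 1.5, a_5 = 4.5, b_5 = 1.5, c_5 = 0.5, t_5 = 3.5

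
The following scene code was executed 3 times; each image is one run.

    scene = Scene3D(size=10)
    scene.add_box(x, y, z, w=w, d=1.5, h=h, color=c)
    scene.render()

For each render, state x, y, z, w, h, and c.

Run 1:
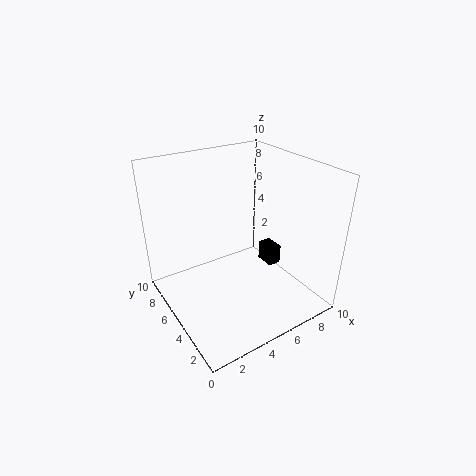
x = 8
y = 5
z = 1.5
w = 1
h = 1.5
c = 'black'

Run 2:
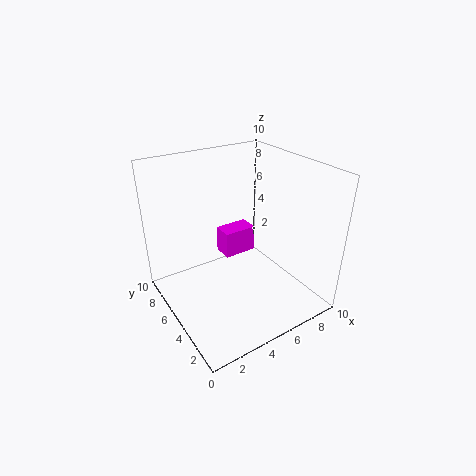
x = 5
y = 6.5
z = 2.5
w = 2.5
h = 2
c = 'magenta'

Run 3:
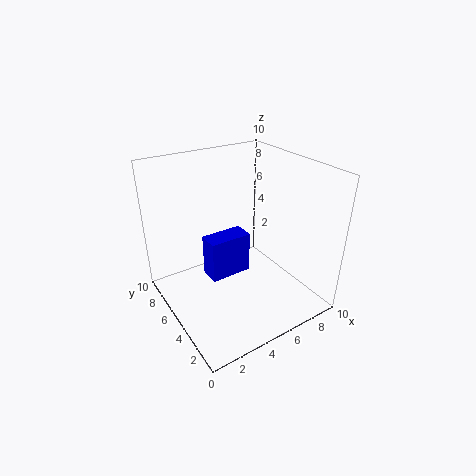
x = 3
y = 5
z = 2
w = 3
h = 3
c = 'blue'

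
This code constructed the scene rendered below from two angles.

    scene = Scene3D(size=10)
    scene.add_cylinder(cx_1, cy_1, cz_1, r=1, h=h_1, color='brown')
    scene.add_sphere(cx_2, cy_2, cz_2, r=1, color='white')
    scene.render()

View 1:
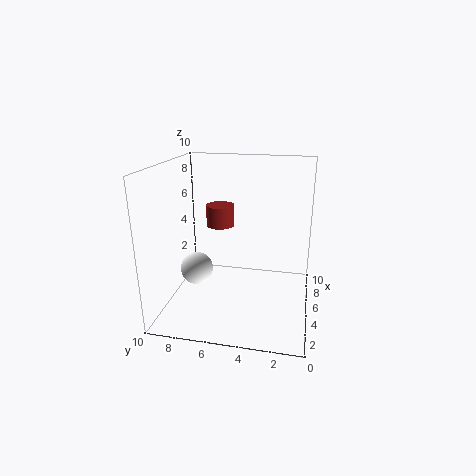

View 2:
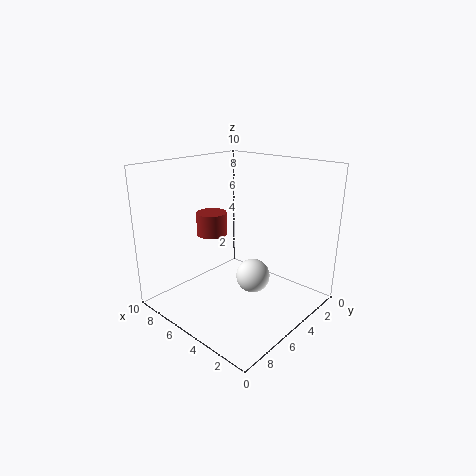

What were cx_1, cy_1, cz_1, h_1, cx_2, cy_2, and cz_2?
cx_1 = 6, cy_1 = 6.5, cz_1 = 5.5, h_1 = 1.5, cx_2 = 2, cy_2 = 7, cz_2 = 4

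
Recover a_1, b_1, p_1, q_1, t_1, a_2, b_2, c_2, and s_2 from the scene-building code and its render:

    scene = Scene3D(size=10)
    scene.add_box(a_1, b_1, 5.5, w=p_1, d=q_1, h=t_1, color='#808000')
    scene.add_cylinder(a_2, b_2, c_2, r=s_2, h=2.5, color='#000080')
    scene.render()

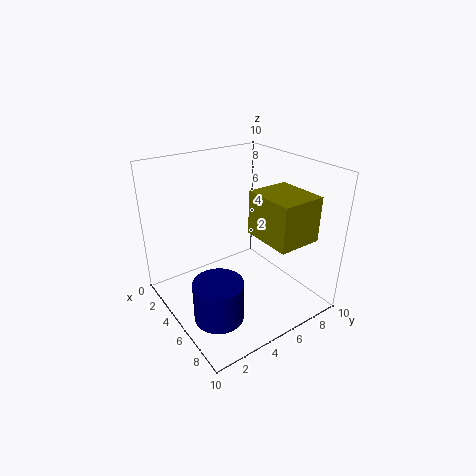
a_1 = 5.5
b_1 = 5.5
p_1 = 3.5
q_1 = 3
t_1 = 3
a_2 = 8
b_2 = 1.5
c_2 = 2
s_2 = 1.5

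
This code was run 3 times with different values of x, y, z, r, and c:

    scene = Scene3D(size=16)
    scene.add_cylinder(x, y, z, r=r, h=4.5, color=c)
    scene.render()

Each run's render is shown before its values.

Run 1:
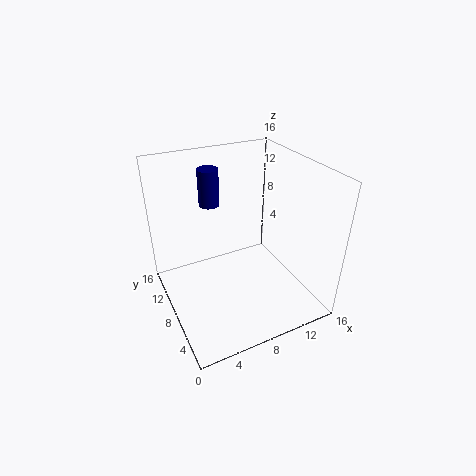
x = 7; y = 13.75; z = 9.75; r = 1.25; c = 'navy'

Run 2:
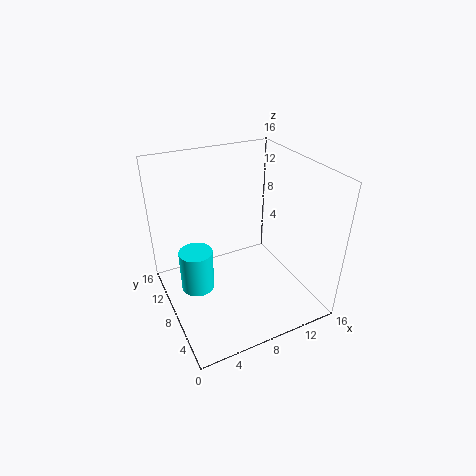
x = 2.75; y = 7.25; z = 3.75; r = 1.75; c = 'cyan'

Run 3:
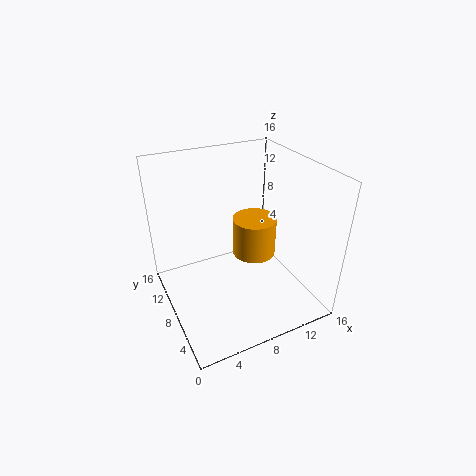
x = 10.5; y = 8.75; z = 5; r = 2.5; c = 'orange'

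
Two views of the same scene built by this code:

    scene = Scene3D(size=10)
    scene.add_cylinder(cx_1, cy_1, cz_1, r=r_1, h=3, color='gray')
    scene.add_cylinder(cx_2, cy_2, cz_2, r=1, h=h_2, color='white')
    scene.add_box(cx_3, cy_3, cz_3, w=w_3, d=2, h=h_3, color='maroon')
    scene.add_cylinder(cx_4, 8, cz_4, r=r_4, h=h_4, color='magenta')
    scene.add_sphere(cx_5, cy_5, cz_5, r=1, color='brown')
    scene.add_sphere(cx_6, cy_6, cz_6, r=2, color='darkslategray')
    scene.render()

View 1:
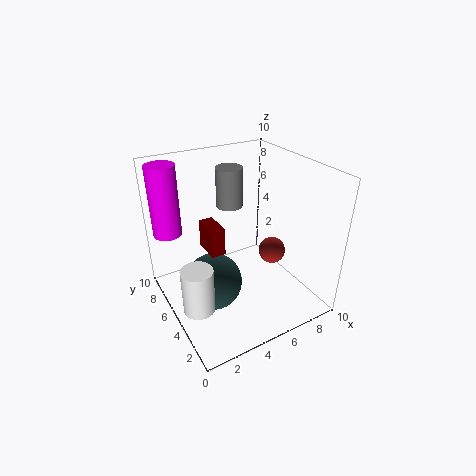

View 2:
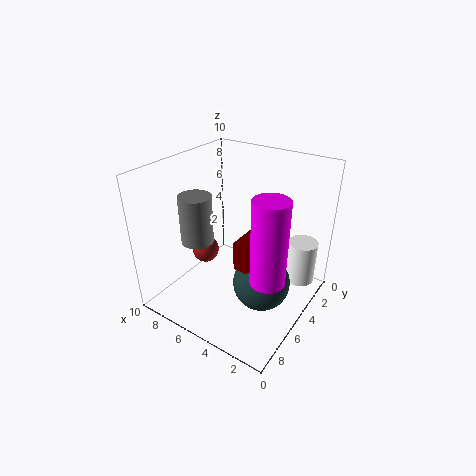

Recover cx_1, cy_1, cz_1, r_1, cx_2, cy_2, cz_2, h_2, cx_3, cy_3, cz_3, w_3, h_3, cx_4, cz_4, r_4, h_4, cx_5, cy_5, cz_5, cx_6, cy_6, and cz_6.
cx_1 = 6; cy_1 = 8; cz_1 = 6; r_1 = 1; cx_2 = 1; cy_2 = 3; cz_2 = 2; h_2 = 3; cx_3 = 3; cy_3 = 5; cz_3 = 4; w_3 = 1; h_3 = 2; cx_4 = 1; cz_4 = 5; r_4 = 1; h_4 = 5; cx_5 = 8; cy_5 = 5; cz_5 = 3; cx_6 = 3; cy_6 = 5; cz_6 = 2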